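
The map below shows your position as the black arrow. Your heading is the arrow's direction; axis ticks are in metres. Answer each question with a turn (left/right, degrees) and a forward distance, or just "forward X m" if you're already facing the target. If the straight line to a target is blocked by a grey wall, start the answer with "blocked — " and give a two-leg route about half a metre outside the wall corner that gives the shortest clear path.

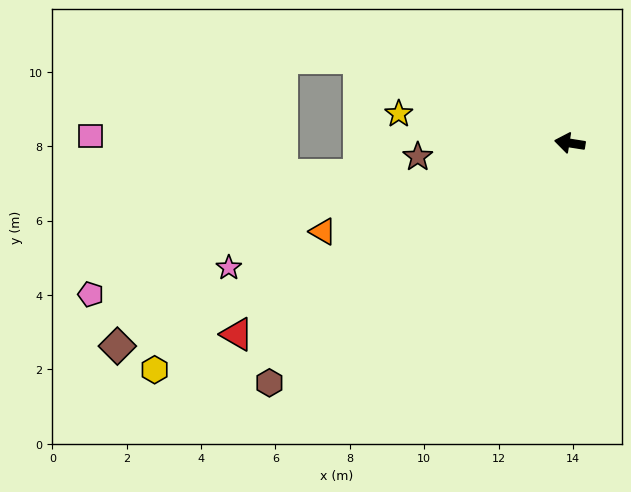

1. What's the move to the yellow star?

forward 4.7 m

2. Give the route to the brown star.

turn left 14°, forward 4.1 m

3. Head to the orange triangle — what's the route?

turn left 29°, forward 7.1 m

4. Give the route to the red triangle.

turn left 39°, forward 10.3 m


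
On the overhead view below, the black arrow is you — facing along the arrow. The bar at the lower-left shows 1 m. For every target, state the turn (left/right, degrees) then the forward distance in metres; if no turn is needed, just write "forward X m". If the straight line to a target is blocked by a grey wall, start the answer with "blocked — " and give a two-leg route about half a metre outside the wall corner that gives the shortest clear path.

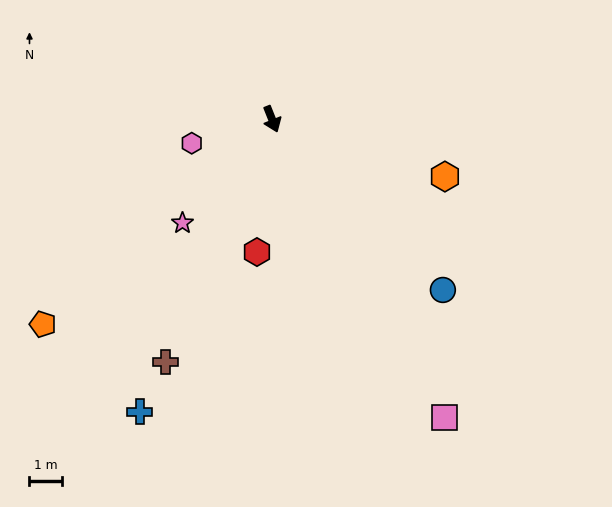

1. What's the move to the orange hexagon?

turn left 50°, forward 5.6 m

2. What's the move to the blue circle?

turn left 23°, forward 7.4 m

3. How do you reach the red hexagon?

turn right 28°, forward 4.1 m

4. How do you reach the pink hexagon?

turn right 95°, forward 2.6 m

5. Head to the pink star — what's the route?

turn right 62°, forward 4.2 m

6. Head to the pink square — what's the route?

turn left 8°, forward 10.5 m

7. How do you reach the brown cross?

turn right 45°, forward 8.1 m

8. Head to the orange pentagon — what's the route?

turn right 70°, forward 9.4 m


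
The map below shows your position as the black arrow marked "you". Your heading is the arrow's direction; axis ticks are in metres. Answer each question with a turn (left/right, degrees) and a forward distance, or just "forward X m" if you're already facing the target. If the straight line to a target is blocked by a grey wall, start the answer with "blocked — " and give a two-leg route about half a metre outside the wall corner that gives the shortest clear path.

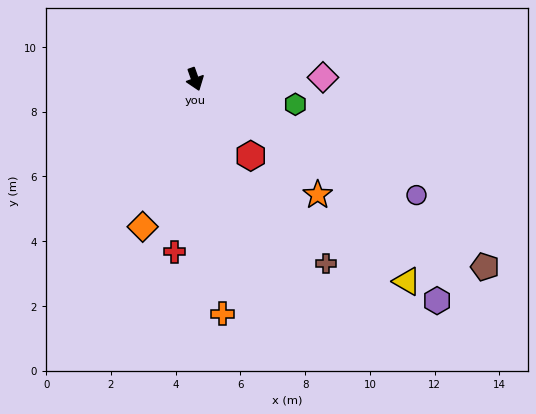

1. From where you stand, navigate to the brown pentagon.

turn left 38°, forward 10.7 m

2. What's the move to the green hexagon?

turn left 56°, forward 3.2 m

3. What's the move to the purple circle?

turn left 43°, forward 7.7 m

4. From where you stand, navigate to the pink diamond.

turn left 71°, forward 4.0 m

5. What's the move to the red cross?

turn right 26°, forward 5.4 m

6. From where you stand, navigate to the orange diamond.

turn right 39°, forward 4.8 m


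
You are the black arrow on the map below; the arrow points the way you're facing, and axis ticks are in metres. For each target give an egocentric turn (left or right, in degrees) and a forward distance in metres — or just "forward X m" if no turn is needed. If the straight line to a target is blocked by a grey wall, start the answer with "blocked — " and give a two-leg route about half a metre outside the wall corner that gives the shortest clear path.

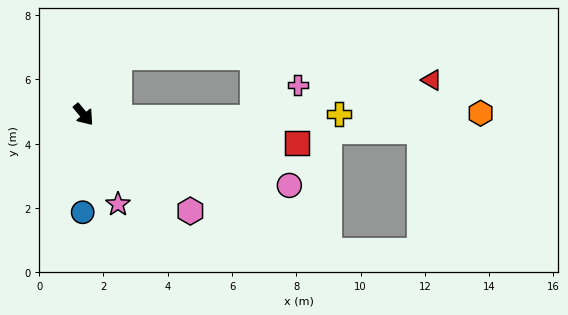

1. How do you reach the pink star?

turn right 19°, forward 3.0 m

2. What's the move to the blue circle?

turn right 40°, forward 3.0 m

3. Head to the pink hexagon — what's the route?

turn left 8°, forward 4.5 m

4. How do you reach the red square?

turn left 43°, forward 6.7 m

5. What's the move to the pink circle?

turn left 31°, forward 6.8 m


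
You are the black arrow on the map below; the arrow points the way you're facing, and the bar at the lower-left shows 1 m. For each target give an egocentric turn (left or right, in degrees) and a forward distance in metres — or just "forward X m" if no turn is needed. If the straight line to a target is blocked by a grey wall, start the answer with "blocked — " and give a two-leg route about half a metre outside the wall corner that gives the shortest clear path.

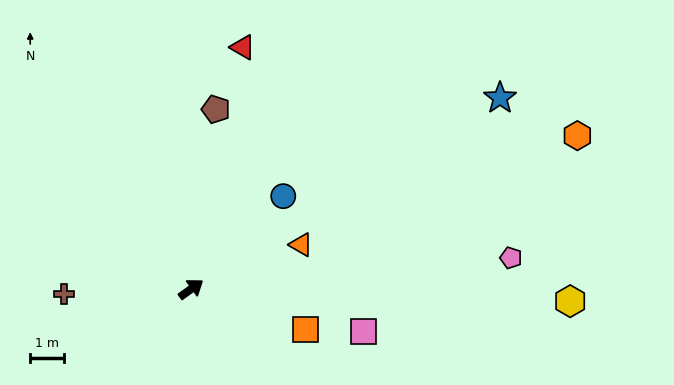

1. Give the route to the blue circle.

turn left 9°, forward 3.9 m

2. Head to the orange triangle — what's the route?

turn right 14°, forward 3.5 m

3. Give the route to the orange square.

turn right 55°, forward 3.6 m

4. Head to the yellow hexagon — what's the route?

turn right 38°, forward 11.3 m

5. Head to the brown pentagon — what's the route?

turn left 46°, forward 5.4 m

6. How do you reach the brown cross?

turn left 146°, forward 3.8 m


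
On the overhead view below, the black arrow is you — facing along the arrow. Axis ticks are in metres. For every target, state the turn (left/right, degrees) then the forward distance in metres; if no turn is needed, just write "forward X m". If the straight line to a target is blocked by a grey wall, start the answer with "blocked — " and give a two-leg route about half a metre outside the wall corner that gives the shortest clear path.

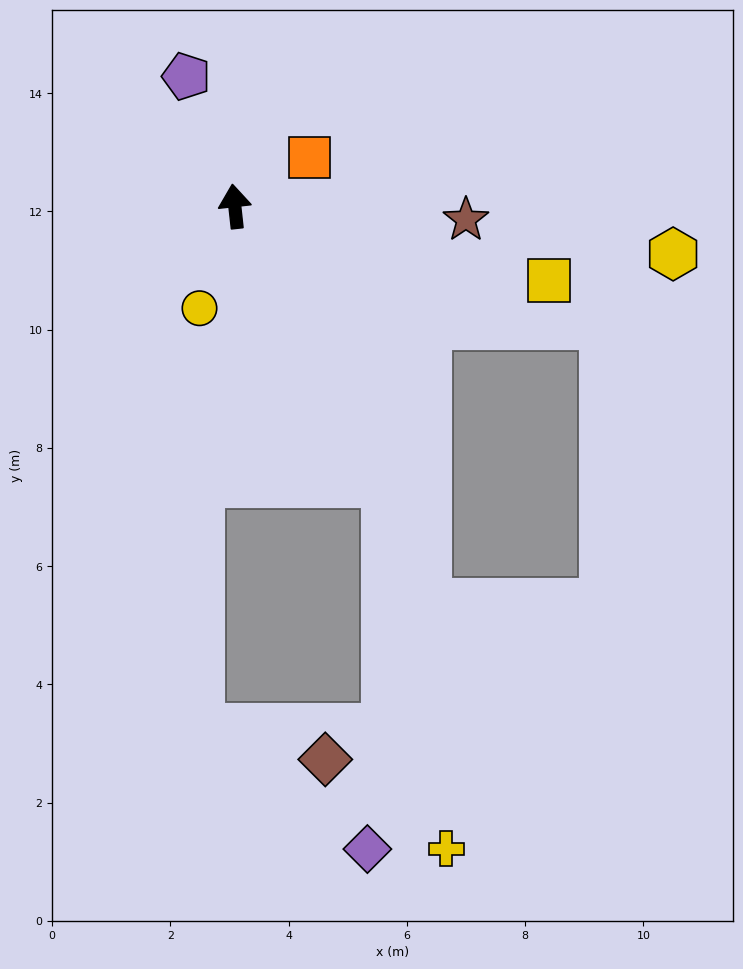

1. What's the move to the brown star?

turn right 100°, forward 3.9 m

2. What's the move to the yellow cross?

blocked — turn right 157°, forward 5.3 m, then turn right 20°, forward 6.3 m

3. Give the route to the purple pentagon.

turn left 14°, forward 2.3 m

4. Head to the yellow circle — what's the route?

turn left 155°, forward 1.8 m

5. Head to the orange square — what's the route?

turn right 63°, forward 1.5 m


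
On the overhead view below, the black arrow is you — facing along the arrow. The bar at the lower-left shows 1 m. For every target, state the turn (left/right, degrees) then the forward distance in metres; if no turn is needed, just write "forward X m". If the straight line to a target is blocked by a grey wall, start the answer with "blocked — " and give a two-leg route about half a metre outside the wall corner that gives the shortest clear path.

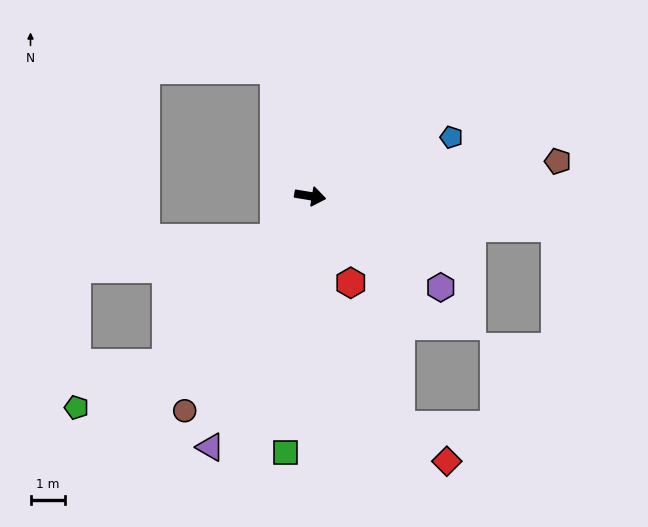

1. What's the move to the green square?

turn right 86°, forward 7.4 m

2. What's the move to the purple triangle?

turn right 102°, forward 7.8 m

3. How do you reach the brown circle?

turn right 111°, forward 7.2 m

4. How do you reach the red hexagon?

turn right 56°, forward 2.8 m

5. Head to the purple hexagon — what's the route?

turn right 26°, forward 4.6 m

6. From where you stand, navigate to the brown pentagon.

turn left 17°, forward 7.2 m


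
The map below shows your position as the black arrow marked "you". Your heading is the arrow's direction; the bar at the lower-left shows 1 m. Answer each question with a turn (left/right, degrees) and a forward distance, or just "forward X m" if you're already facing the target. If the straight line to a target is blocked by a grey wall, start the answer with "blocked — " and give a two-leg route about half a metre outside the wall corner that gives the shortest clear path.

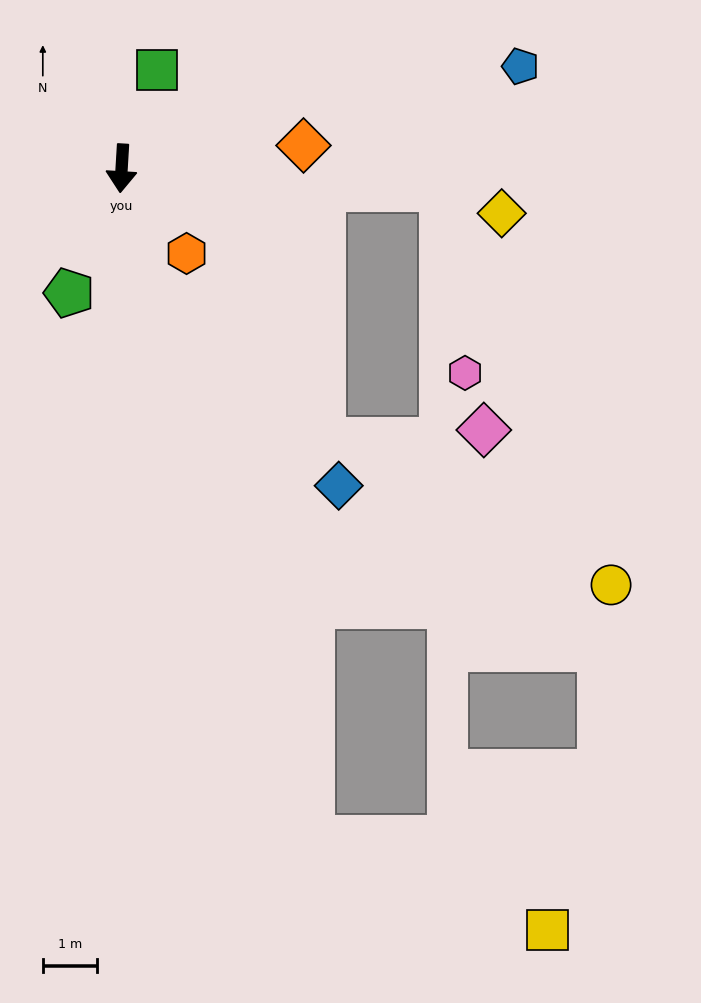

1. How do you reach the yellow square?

blocked — turn left 19°, forward 12.8 m, then turn left 53°, forward 4.6 m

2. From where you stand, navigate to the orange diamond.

turn left 101°, forward 3.4 m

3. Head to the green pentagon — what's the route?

turn right 19°, forward 2.5 m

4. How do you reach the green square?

turn left 164°, forward 1.9 m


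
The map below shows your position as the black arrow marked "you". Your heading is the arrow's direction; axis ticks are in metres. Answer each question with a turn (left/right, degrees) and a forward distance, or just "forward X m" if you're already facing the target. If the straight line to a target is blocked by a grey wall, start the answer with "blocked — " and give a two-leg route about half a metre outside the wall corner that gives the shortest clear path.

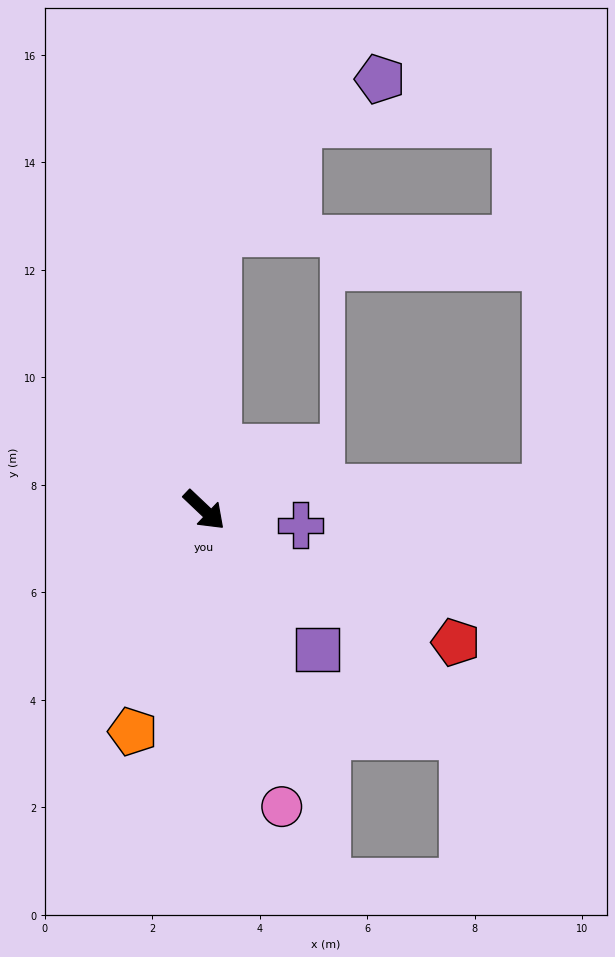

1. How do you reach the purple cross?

turn left 34°, forward 1.8 m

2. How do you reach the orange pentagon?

turn right 64°, forward 4.3 m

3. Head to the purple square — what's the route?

turn right 7°, forward 3.3 m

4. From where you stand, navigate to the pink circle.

turn right 32°, forward 5.7 m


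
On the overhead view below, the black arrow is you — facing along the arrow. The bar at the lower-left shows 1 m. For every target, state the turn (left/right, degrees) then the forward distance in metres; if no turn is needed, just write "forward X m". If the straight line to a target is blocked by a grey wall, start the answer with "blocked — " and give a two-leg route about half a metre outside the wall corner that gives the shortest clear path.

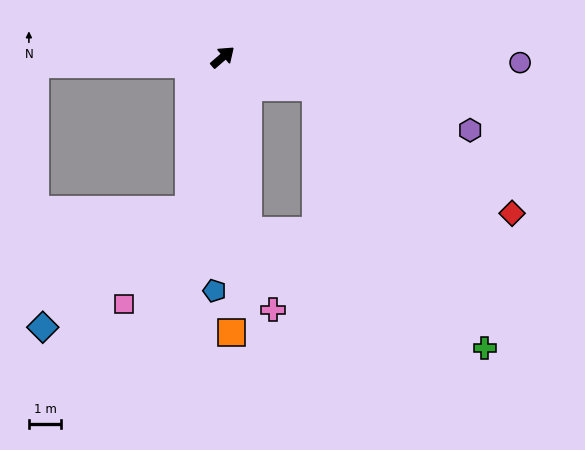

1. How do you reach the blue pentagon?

turn right 133°, forward 7.2 m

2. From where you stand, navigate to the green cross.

blocked — turn right 59°, forward 3.0 m, then turn right 39°, forward 9.6 m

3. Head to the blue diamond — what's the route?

blocked — turn right 144°, forward 4.8 m, then turn right 38°, forward 5.8 m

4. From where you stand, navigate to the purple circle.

turn right 42°, forward 9.2 m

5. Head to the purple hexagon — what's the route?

turn right 57°, forward 8.0 m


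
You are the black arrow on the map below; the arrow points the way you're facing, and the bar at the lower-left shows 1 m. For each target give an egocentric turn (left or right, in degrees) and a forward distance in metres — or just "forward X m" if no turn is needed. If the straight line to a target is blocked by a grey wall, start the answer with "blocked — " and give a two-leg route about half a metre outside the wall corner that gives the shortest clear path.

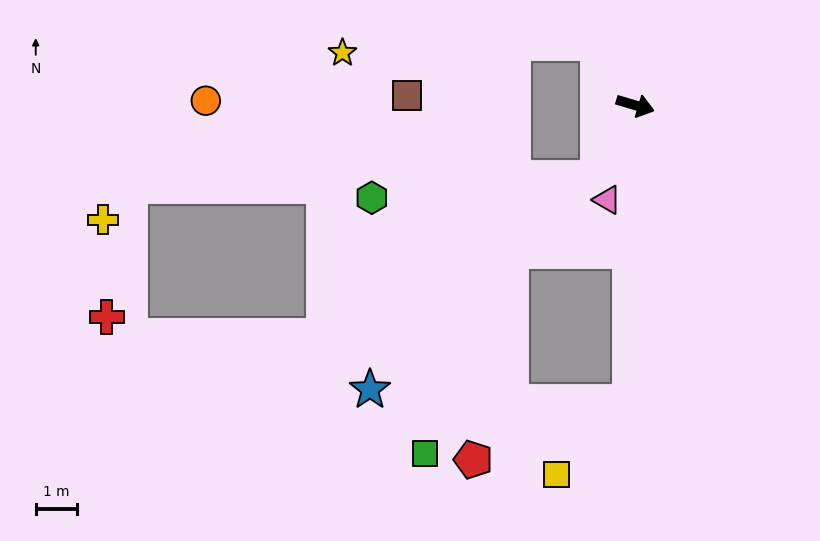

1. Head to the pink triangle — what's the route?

turn right 90°, forward 2.4 m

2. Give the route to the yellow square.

blocked — turn right 75°, forward 7.2 m, then turn right 43°, forward 2.5 m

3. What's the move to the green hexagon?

blocked — turn right 101°, forward 2.0 m, then turn right 57°, forward 5.5 m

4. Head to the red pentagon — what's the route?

blocked — turn right 75°, forward 7.2 m, then turn right 68°, forward 4.0 m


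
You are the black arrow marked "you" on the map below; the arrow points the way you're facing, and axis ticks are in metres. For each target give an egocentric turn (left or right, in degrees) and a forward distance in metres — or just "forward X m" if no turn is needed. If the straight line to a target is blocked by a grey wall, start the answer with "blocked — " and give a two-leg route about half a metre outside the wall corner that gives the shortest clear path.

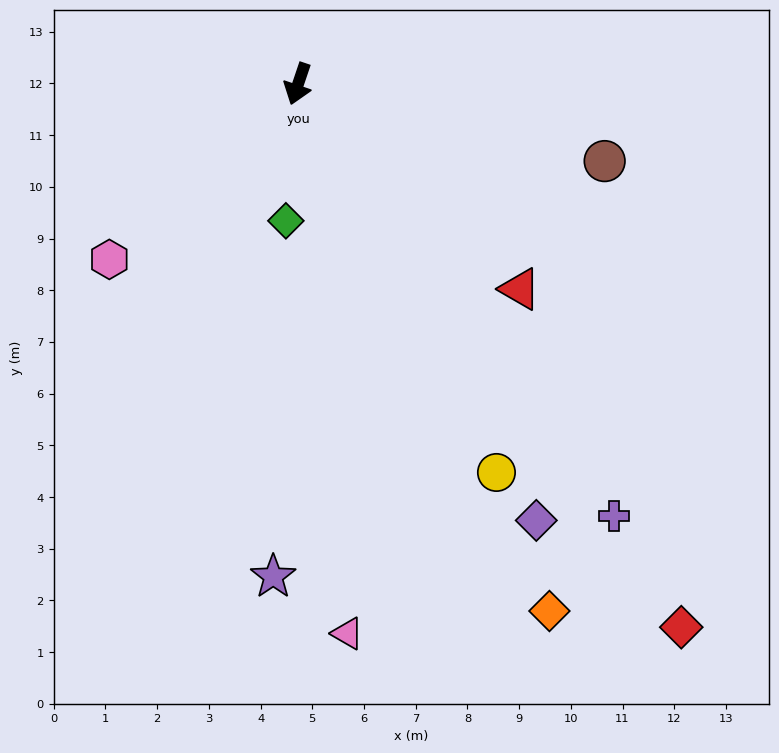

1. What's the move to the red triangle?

turn left 66°, forward 5.8 m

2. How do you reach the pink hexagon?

turn right 28°, forward 5.0 m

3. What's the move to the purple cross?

turn left 55°, forward 10.4 m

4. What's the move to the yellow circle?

turn left 46°, forward 8.4 m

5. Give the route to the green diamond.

turn left 14°, forward 2.7 m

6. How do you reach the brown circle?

turn left 95°, forward 6.1 m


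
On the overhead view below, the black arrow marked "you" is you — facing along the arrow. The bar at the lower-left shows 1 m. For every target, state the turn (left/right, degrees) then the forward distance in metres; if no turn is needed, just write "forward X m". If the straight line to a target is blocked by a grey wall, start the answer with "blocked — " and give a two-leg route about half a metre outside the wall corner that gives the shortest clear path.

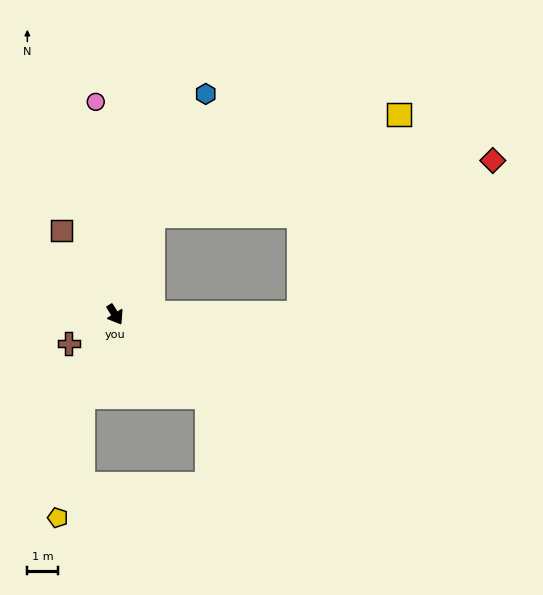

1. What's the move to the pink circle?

turn left 153°, forward 7.0 m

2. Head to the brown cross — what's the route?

turn right 90°, forward 1.8 m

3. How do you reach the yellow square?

blocked — turn left 128°, forward 3.5 m, then turn right 48°, forward 8.7 m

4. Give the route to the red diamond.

blocked — turn left 58°, forward 6.0 m, then turn left 39°, forward 8.1 m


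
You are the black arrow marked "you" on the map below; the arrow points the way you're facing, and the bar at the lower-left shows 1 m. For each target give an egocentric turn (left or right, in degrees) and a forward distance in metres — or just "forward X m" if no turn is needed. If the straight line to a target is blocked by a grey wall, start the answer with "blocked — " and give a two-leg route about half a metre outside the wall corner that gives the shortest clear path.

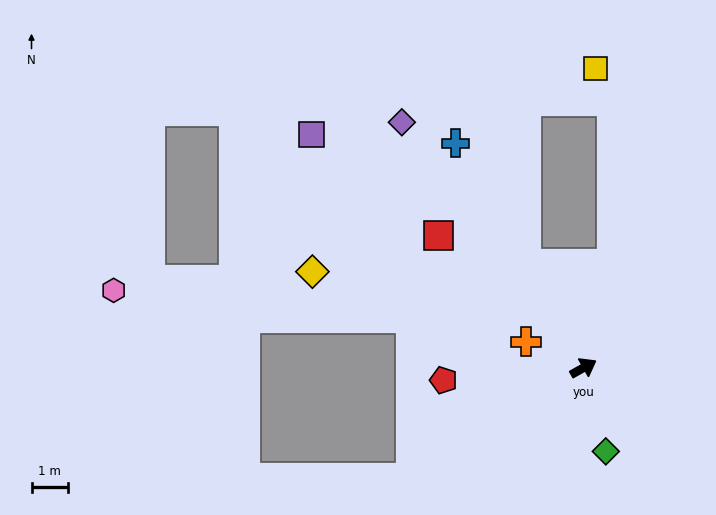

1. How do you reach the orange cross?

turn left 126°, forward 1.7 m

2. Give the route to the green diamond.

turn right 104°, forward 2.4 m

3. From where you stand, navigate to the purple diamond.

turn left 97°, forward 8.3 m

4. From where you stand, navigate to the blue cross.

turn left 90°, forward 7.1 m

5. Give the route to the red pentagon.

turn left 156°, forward 3.8 m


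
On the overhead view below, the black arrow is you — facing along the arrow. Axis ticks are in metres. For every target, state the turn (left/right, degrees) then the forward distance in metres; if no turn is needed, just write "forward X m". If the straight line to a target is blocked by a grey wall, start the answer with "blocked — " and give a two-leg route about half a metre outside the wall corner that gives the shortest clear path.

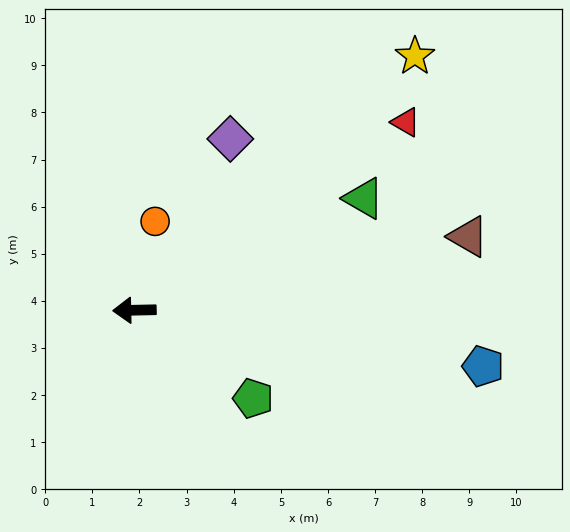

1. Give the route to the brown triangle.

turn right 169°, forward 7.3 m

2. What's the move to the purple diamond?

turn right 121°, forward 4.2 m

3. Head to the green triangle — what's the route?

turn right 155°, forward 5.4 m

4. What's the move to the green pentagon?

turn left 142°, forward 3.1 m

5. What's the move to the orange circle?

turn right 104°, forward 1.9 m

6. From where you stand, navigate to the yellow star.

turn right 139°, forward 8.0 m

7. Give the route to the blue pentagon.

turn left 170°, forward 7.5 m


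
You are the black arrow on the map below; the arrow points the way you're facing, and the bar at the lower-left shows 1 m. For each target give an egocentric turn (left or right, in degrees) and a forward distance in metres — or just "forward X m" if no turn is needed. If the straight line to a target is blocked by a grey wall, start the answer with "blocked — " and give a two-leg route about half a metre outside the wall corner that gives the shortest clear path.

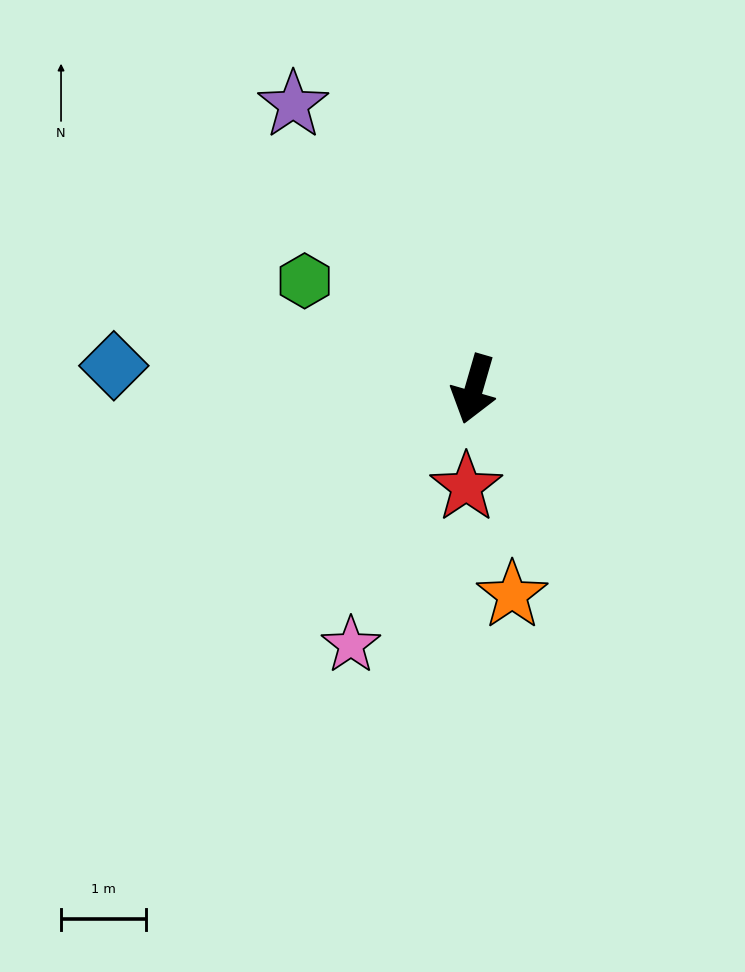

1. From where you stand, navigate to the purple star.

turn right 131°, forward 4.0 m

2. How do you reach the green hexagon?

turn right 106°, forward 2.4 m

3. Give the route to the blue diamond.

turn right 78°, forward 4.3 m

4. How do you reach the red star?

turn left 12°, forward 1.2 m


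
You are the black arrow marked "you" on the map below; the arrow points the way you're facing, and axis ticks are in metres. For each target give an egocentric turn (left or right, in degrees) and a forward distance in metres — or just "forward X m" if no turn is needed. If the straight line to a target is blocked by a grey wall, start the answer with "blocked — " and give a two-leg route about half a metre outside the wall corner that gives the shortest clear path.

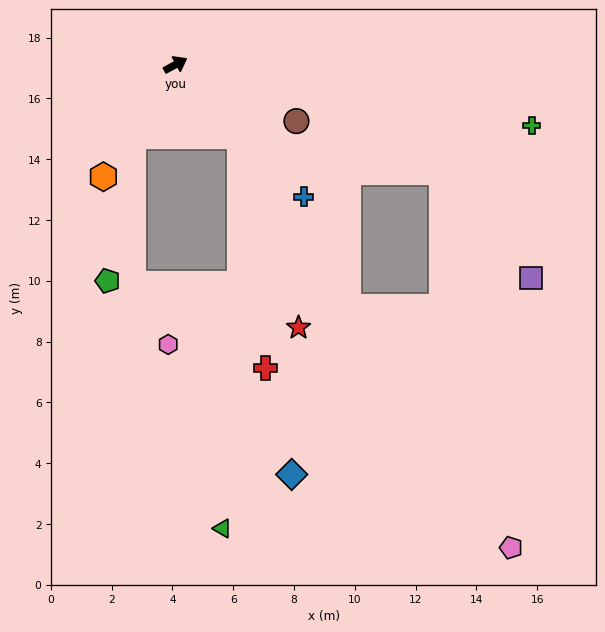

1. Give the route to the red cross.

blocked — turn right 77°, forward 3.2 m, then turn right 35°, forward 7.7 m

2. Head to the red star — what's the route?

blocked — turn right 77°, forward 3.2 m, then turn right 24°, forward 6.6 m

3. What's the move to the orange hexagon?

turn right 151°, forward 4.4 m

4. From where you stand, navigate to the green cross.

turn right 38°, forward 11.9 m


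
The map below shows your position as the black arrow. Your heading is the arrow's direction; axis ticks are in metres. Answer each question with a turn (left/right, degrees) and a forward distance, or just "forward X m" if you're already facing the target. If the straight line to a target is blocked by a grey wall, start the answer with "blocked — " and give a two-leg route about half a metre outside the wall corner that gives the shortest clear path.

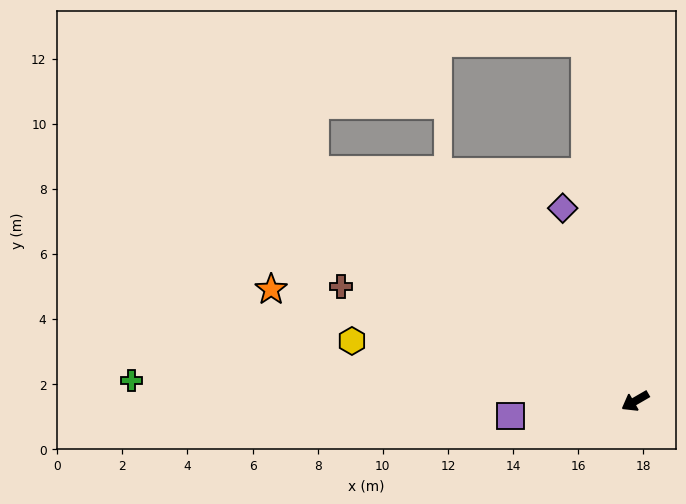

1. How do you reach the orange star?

turn right 47°, forward 11.7 m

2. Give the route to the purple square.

turn right 23°, forward 3.8 m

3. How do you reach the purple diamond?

turn right 99°, forward 6.3 m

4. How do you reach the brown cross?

turn right 51°, forward 9.7 m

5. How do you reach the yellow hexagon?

turn right 42°, forward 8.9 m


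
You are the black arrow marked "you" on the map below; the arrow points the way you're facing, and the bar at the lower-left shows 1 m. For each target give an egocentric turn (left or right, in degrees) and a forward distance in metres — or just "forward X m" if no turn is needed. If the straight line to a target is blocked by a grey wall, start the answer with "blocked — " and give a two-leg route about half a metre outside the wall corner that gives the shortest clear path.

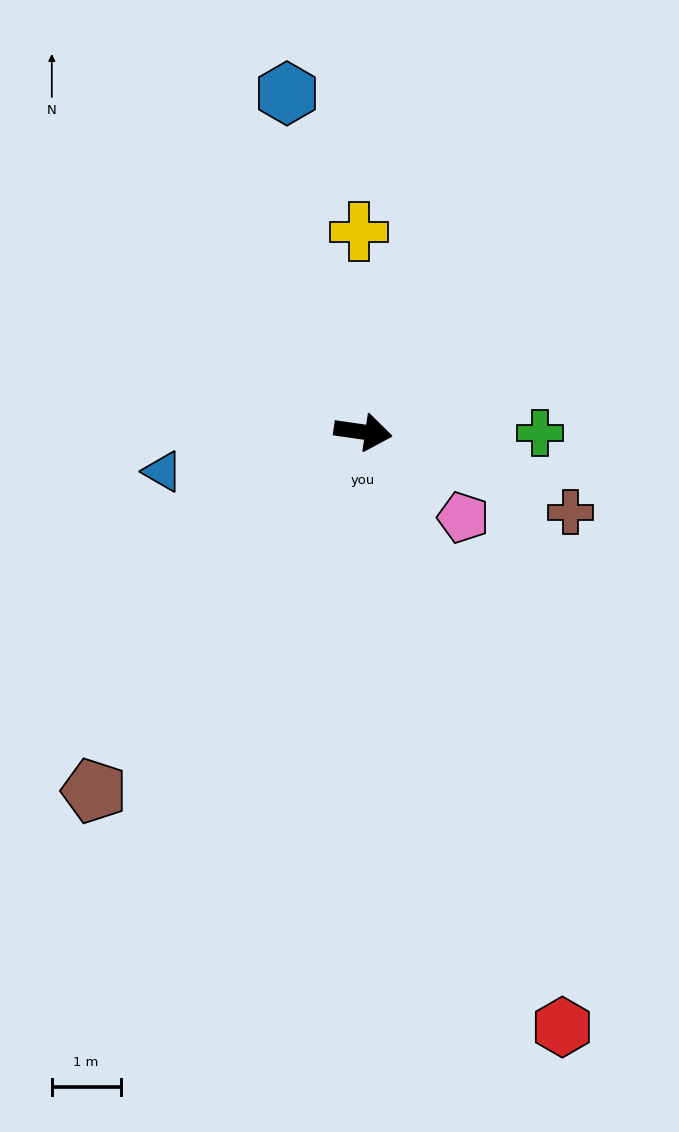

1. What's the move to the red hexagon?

turn right 63°, forward 9.1 m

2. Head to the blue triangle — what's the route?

turn right 161°, forward 3.0 m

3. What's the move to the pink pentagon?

turn right 32°, forward 1.9 m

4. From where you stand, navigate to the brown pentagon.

turn right 119°, forward 6.5 m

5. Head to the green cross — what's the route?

turn left 8°, forward 2.6 m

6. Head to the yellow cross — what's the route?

turn left 99°, forward 2.9 m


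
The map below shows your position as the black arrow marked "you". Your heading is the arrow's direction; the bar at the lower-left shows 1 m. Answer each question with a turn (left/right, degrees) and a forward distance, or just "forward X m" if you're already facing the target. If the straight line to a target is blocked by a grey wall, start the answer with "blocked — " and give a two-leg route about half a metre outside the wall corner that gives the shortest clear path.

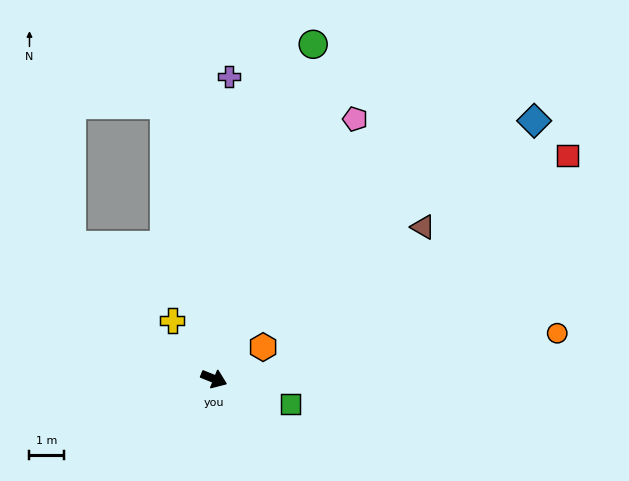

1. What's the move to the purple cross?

turn left 109°, forward 8.8 m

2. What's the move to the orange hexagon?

turn left 55°, forward 1.7 m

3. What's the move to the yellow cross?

turn left 147°, forward 2.1 m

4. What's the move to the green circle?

turn left 95°, forward 10.2 m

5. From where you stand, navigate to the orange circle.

turn left 29°, forward 10.1 m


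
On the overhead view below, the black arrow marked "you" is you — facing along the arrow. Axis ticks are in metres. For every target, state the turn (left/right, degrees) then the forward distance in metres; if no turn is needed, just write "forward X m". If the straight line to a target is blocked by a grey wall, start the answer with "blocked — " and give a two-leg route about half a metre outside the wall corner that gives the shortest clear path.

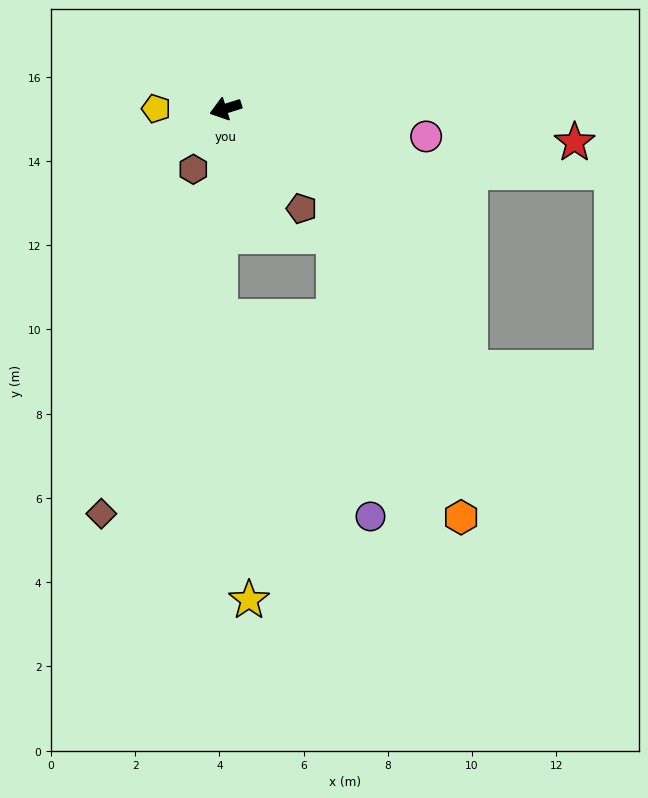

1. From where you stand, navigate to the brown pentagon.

turn left 110°, forward 3.0 m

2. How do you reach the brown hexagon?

turn left 45°, forward 1.6 m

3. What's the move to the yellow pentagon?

turn right 17°, forward 1.6 m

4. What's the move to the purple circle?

blocked — turn left 71°, forward 4.9 m, then turn left 39°, forward 5.9 m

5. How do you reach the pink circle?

turn left 155°, forward 4.8 m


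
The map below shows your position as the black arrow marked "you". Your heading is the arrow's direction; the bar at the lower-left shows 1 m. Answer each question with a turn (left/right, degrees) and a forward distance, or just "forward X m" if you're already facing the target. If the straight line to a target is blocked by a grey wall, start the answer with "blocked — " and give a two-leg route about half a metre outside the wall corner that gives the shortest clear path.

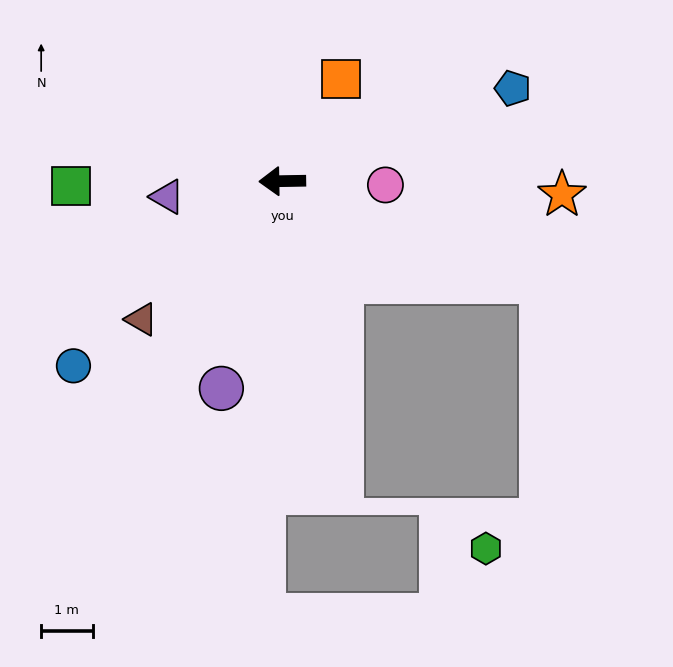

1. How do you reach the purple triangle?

turn left 7°, forward 2.3 m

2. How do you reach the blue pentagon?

turn right 159°, forward 4.8 m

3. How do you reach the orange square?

turn right 121°, forward 2.3 m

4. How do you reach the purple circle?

turn left 73°, forward 4.2 m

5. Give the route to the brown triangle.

turn left 43°, forward 3.8 m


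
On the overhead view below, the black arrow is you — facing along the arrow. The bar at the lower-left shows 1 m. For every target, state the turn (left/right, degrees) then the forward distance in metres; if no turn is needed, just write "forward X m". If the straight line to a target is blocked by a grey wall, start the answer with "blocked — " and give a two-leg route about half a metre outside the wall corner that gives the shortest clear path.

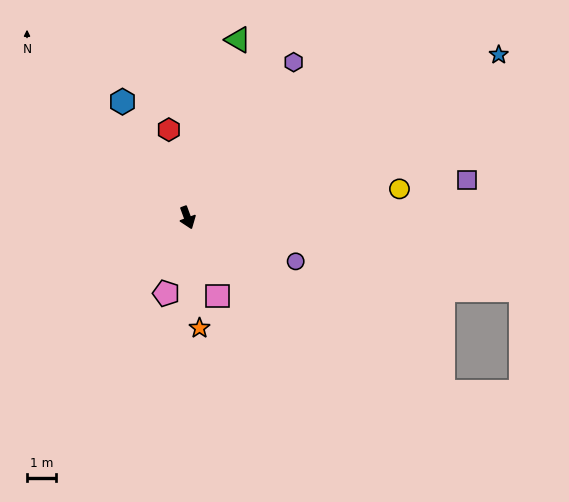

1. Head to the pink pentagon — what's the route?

turn right 36°, forward 2.7 m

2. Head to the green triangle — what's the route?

turn left 144°, forward 6.4 m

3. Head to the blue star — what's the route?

turn left 97°, forward 12.2 m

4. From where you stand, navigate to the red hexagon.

turn left 172°, forward 3.1 m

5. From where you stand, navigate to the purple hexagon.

turn left 125°, forward 6.5 m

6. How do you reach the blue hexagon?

turn right 171°, forward 4.6 m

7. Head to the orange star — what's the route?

turn right 14°, forward 3.8 m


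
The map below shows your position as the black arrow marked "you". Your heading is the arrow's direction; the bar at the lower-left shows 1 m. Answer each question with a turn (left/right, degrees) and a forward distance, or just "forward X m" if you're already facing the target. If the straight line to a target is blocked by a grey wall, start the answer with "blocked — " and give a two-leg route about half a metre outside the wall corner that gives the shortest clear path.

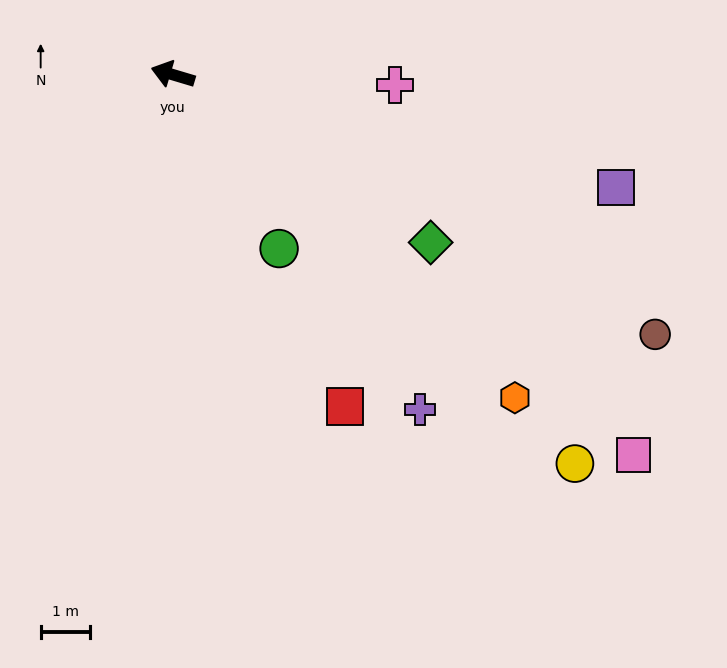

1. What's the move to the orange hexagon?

turn left 153°, forward 9.6 m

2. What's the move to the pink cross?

turn right 166°, forward 4.5 m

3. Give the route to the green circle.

turn left 138°, forward 4.1 m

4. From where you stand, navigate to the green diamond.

turn left 164°, forward 6.3 m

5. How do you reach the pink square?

turn left 157°, forward 12.1 m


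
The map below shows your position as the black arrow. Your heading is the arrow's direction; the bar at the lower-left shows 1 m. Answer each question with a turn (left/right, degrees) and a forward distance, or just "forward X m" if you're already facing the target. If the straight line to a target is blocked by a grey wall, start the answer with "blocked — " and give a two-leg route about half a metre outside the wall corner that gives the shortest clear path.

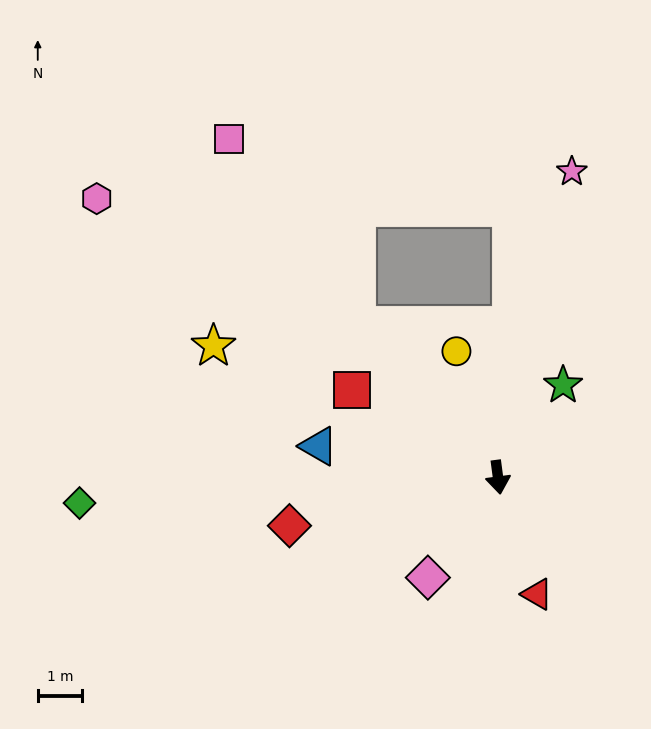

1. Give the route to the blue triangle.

turn right 107°, forward 4.1 m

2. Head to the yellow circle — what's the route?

turn right 169°, forward 3.0 m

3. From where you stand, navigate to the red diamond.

turn right 84°, forward 4.8 m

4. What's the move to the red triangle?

turn left 11°, forward 2.8 m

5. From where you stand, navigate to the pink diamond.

turn right 42°, forward 2.7 m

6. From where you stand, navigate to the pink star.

turn left 159°, forward 7.1 m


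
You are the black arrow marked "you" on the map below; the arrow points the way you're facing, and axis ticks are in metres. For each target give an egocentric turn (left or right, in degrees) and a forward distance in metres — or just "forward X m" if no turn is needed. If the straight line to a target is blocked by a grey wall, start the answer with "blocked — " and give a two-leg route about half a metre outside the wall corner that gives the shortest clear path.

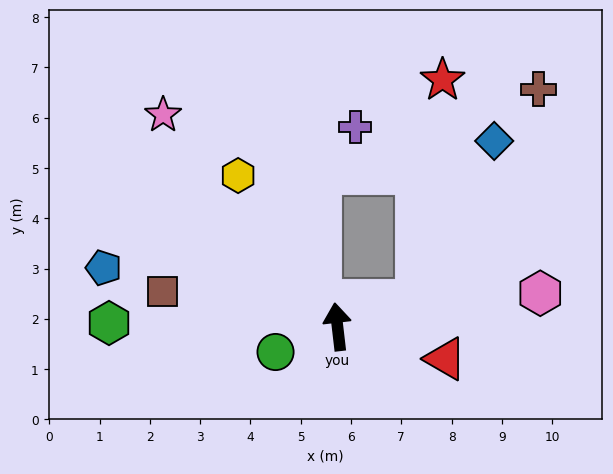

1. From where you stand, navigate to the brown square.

turn left 72°, forward 3.5 m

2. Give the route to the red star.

blocked — turn right 78°, forward 1.7 m, then turn left 65°, forward 4.4 m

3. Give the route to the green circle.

turn left 106°, forward 1.3 m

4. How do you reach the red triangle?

turn right 113°, forward 2.2 m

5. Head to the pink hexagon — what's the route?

turn right 87°, forward 4.1 m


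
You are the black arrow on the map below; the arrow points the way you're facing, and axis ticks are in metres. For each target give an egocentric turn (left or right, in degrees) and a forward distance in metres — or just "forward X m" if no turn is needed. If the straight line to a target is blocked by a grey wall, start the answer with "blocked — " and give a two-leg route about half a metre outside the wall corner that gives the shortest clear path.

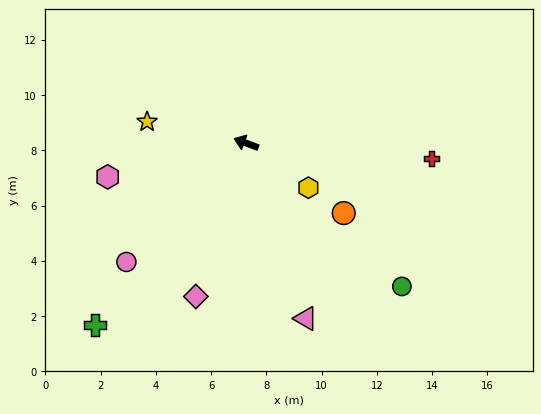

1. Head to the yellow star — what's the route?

turn left 9°, forward 3.7 m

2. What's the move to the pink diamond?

turn left 92°, forward 5.8 m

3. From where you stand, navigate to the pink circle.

turn left 65°, forward 6.1 m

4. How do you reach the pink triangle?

turn left 129°, forward 6.7 m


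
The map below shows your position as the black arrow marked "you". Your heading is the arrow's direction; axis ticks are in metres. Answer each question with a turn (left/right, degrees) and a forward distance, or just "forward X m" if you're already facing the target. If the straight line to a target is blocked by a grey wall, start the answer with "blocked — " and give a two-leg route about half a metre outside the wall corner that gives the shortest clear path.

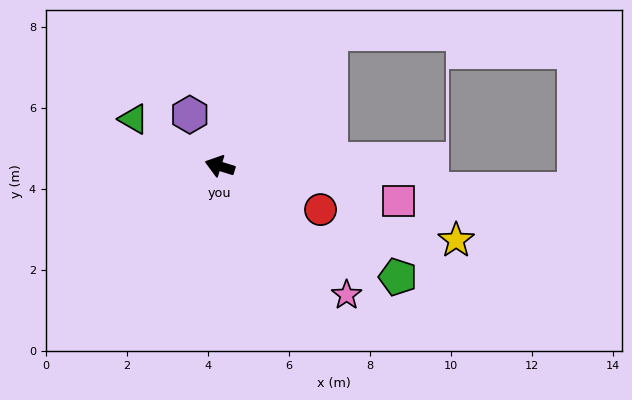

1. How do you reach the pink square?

turn right 174°, forward 4.5 m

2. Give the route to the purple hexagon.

turn right 42°, forward 1.5 m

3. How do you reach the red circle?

turn left 174°, forward 2.7 m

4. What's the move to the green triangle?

turn right 11°, forward 2.4 m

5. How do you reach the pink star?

turn left 152°, forward 4.5 m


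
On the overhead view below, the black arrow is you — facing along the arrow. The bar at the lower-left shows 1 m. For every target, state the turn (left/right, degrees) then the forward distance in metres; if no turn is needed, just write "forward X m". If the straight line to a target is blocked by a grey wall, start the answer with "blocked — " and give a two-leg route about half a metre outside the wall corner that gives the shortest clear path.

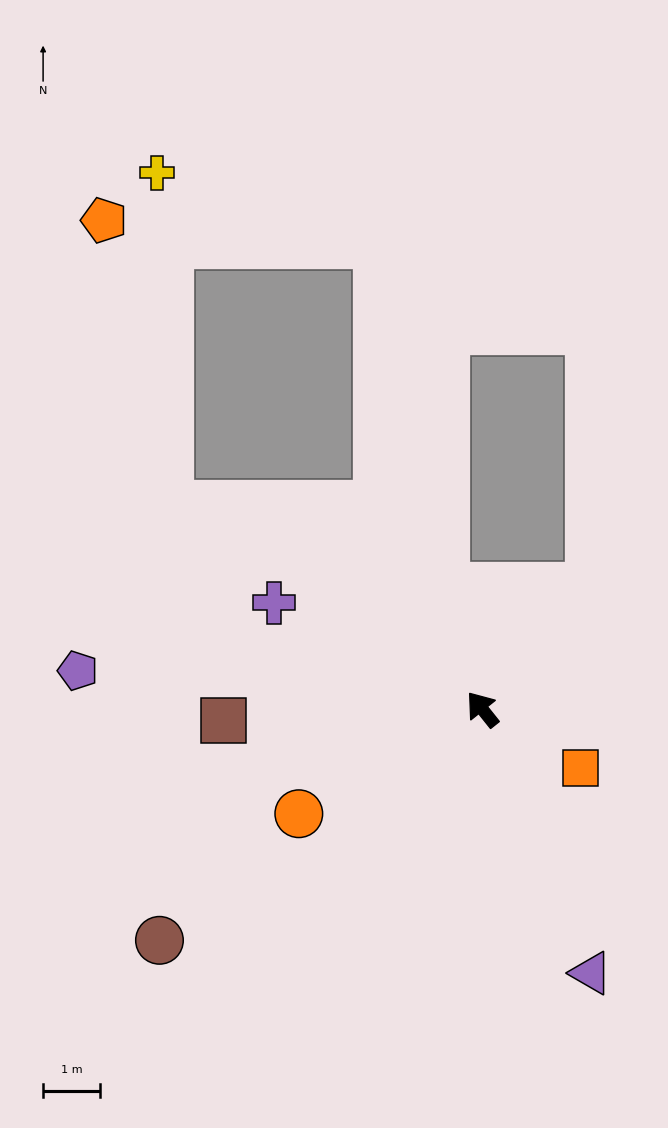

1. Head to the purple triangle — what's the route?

turn left 164°, forward 5.0 m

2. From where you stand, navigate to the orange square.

turn right 159°, forward 2.0 m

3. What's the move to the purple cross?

turn left 24°, forward 4.1 m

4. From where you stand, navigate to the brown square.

turn left 54°, forward 4.6 m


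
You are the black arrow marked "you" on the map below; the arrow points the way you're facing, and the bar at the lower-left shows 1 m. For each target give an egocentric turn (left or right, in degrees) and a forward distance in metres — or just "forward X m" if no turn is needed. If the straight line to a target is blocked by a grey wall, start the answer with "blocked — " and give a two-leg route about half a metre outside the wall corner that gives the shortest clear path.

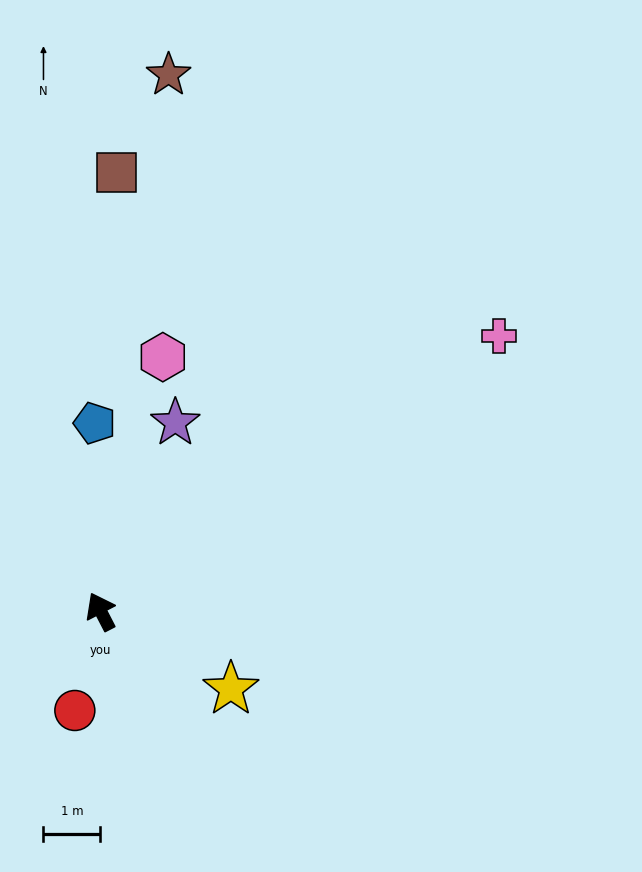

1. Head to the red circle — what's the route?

turn left 138°, forward 1.8 m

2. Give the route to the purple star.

turn right 49°, forward 3.6 m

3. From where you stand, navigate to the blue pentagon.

turn right 25°, forward 3.3 m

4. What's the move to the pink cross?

turn right 83°, forward 8.5 m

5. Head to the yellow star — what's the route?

turn right 148°, forward 2.7 m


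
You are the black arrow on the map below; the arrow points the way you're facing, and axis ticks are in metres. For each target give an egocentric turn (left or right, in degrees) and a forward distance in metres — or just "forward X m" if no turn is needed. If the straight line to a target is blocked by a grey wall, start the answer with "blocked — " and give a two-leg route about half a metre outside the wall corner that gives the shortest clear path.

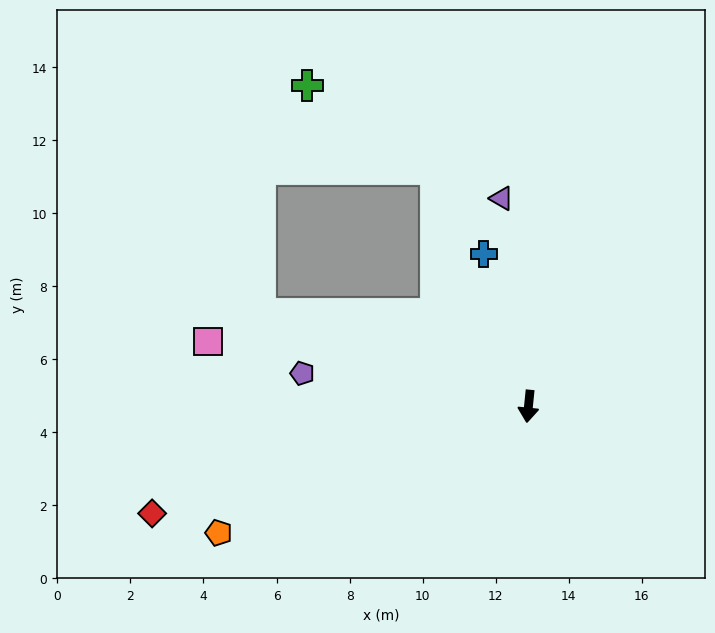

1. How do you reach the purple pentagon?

turn right 93°, forward 6.3 m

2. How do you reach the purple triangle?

turn right 167°, forward 5.7 m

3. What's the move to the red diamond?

turn right 68°, forward 10.7 m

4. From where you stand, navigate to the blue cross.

turn right 158°, forward 4.3 m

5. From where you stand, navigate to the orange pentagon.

turn right 62°, forward 9.2 m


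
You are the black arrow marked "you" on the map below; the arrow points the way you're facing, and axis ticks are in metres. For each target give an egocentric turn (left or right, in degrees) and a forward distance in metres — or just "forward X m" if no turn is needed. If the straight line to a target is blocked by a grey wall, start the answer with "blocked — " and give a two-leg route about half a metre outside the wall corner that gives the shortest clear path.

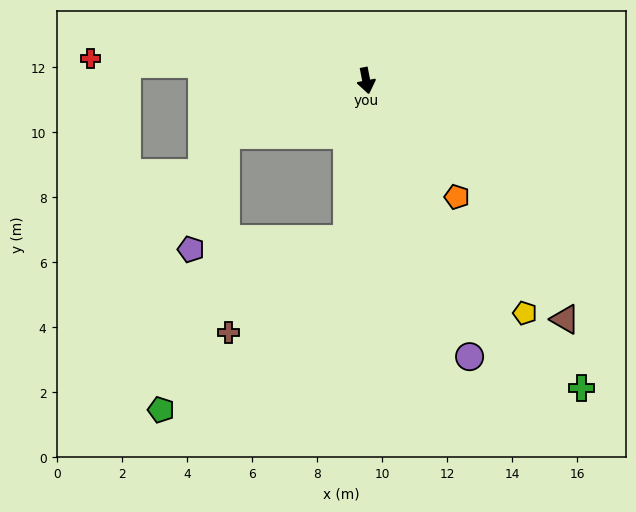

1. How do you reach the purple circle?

turn left 10°, forward 9.1 m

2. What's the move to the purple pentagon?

blocked — turn right 80°, forward 4.6 m, then turn left 52°, forward 3.7 m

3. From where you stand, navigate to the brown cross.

blocked — turn right 18°, forward 4.9 m, then turn right 45°, forward 4.6 m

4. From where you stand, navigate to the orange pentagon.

turn left 27°, forward 4.5 m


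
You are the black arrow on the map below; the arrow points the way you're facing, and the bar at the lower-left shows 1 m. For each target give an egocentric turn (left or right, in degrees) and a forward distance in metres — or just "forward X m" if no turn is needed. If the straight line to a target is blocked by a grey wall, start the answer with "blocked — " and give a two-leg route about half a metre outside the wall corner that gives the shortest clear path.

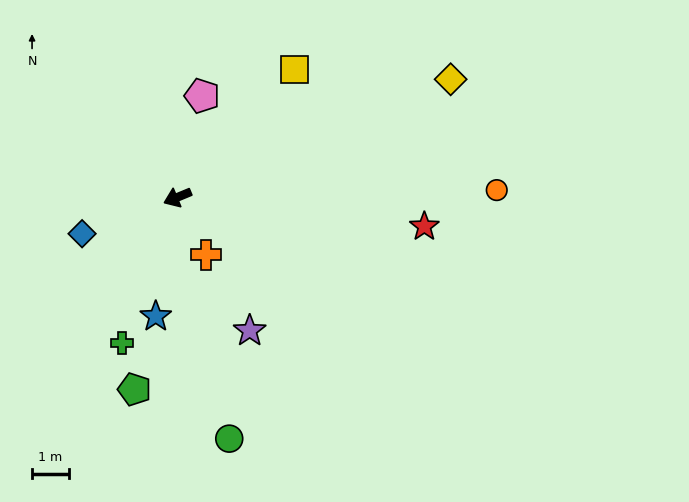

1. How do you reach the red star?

turn left 151°, forward 6.8 m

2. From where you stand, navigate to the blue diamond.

forward 2.8 m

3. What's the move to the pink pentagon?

turn right 126°, forward 2.8 m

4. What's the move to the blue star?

turn left 57°, forward 3.3 m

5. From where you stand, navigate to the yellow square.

turn right 155°, forward 4.7 m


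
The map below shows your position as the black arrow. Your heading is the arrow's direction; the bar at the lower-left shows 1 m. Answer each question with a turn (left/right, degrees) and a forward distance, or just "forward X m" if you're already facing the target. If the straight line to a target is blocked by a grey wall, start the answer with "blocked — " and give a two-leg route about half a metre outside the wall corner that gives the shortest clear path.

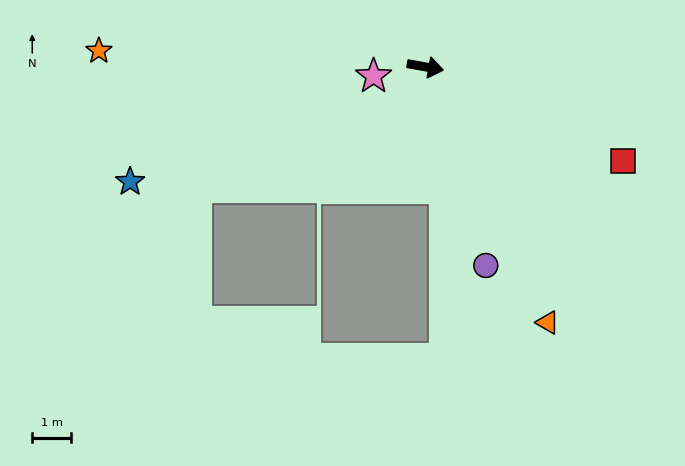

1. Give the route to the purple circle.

turn right 63°, forward 5.4 m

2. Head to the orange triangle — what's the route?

turn right 54°, forward 7.4 m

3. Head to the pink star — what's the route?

turn right 160°, forward 1.4 m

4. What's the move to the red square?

turn right 15°, forward 5.7 m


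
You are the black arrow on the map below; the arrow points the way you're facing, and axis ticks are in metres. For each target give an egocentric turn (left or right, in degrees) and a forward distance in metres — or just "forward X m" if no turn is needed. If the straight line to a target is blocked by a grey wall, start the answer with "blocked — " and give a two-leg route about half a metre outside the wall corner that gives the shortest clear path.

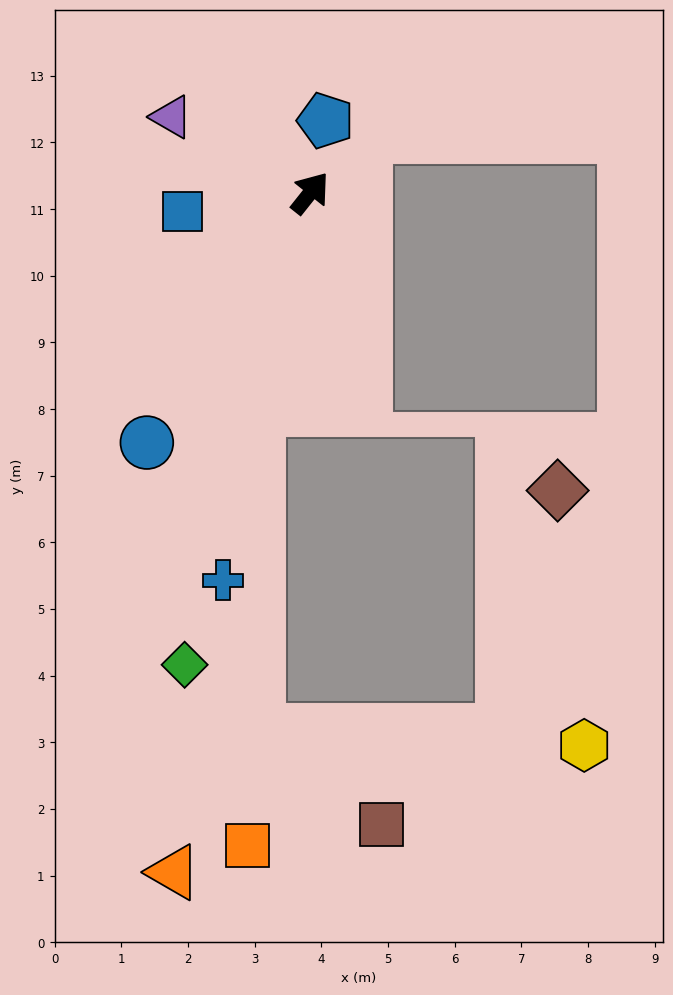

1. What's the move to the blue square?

turn left 137°, forward 1.9 m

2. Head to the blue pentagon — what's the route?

turn left 27°, forward 1.1 m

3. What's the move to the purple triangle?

turn left 100°, forward 2.4 m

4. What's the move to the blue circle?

turn right 175°, forward 4.5 m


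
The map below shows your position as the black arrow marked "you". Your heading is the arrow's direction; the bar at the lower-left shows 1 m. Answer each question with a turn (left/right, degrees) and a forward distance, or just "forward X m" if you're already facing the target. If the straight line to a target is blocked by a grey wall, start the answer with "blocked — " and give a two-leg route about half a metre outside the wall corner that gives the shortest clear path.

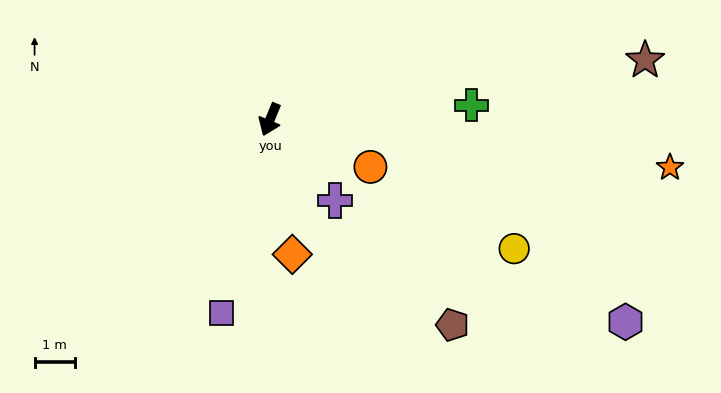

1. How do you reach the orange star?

turn left 105°, forward 10.0 m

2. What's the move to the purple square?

turn left 8°, forward 4.9 m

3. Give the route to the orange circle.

turn left 87°, forward 2.7 m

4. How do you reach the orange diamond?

turn left 32°, forward 3.4 m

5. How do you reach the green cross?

turn left 116°, forward 5.0 m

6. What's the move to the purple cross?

turn left 61°, forward 2.6 m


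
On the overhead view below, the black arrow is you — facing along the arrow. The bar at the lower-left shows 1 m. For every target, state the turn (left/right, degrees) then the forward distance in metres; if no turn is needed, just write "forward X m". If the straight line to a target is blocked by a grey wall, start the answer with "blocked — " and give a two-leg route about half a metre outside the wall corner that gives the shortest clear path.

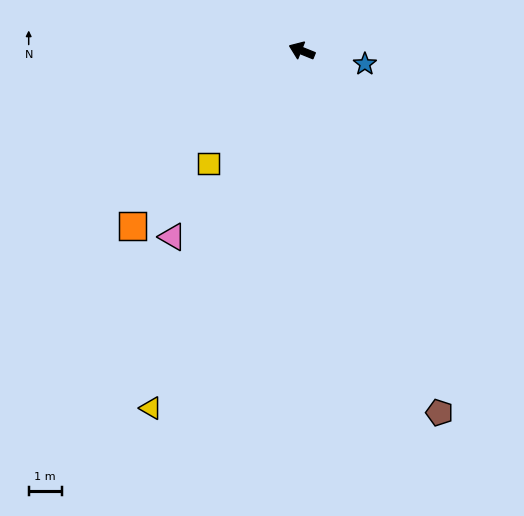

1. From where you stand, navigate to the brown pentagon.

turn left 133°, forward 11.8 m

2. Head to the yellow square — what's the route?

turn left 72°, forward 4.5 m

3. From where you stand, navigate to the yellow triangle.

turn left 89°, forward 11.8 m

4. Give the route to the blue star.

turn right 170°, forward 2.0 m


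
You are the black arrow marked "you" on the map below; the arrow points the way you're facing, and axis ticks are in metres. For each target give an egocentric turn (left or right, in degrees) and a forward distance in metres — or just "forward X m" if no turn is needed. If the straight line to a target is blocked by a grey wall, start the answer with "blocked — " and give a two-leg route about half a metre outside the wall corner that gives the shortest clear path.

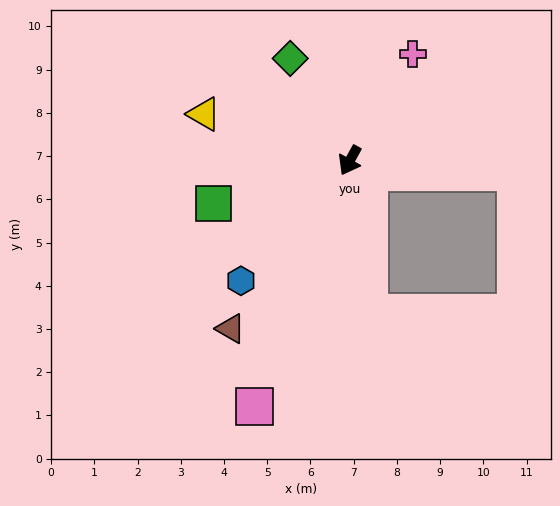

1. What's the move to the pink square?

turn left 8°, forward 6.1 m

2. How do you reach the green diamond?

turn right 121°, forward 2.7 m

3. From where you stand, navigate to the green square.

turn right 44°, forward 3.3 m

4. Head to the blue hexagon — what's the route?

turn right 13°, forward 3.8 m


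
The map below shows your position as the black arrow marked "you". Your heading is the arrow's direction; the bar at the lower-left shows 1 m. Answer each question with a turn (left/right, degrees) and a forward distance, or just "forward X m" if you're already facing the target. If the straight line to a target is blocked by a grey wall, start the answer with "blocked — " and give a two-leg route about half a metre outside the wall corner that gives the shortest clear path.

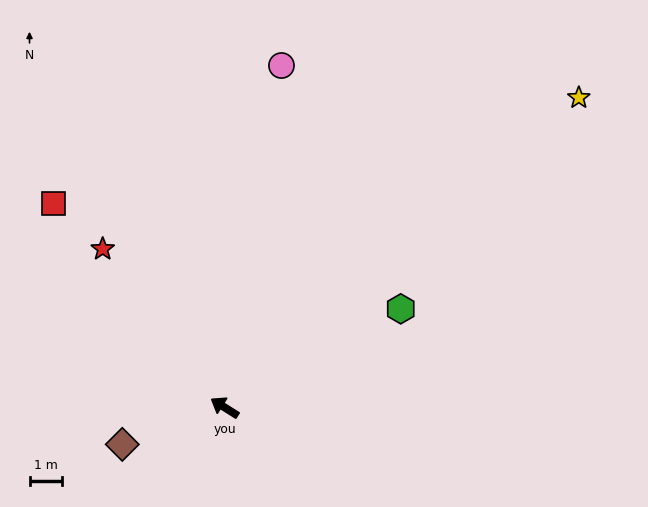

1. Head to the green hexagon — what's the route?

turn right 119°, forward 6.2 m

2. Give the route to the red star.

turn right 20°, forward 6.1 m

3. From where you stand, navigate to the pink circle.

turn right 67°, forward 10.6 m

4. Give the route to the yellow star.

turn right 107°, forward 14.4 m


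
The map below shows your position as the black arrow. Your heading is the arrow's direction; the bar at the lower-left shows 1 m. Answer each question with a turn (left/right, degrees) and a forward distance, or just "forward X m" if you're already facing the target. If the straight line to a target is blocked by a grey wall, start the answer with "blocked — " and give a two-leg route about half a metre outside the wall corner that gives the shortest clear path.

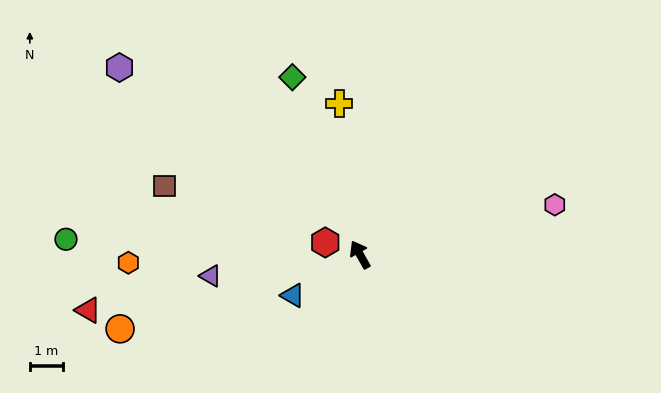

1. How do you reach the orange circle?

turn left 78°, forward 7.6 m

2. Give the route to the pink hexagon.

turn right 105°, forward 6.1 m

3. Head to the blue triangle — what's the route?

turn left 92°, forward 2.4 m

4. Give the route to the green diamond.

turn right 9°, forward 5.8 m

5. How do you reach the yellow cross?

turn right 22°, forward 4.6 m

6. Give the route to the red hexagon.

turn left 41°, forward 1.1 m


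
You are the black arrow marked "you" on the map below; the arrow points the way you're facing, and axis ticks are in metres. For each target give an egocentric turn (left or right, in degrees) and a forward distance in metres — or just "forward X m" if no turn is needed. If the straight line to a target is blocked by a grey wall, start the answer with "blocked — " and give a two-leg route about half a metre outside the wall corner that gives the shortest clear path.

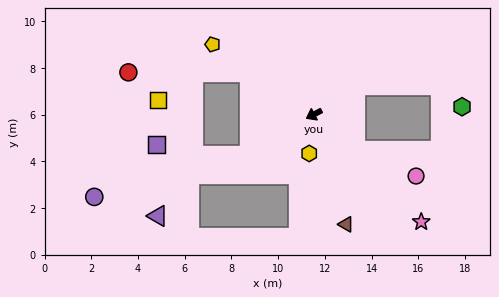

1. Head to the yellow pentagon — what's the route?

turn right 62°, forward 5.3 m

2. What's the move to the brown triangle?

turn left 79°, forward 4.9 m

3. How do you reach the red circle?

blocked — turn right 61°, forward 3.3 m, then turn left 33°, forward 5.2 m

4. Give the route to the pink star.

turn left 107°, forward 6.5 m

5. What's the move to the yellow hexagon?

turn left 55°, forward 1.7 m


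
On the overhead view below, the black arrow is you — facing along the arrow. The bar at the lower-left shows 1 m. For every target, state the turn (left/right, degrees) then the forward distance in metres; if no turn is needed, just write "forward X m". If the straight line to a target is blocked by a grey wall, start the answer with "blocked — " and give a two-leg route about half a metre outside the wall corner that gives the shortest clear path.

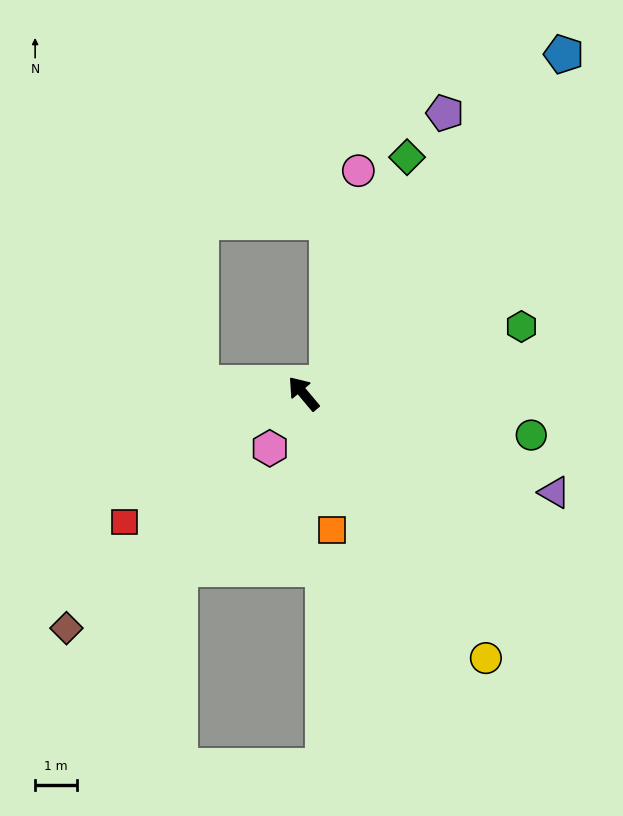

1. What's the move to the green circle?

turn right 140°, forward 5.5 m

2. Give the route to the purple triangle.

turn right 151°, forward 6.4 m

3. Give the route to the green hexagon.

turn right 113°, forward 5.4 m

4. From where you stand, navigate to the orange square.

turn left 152°, forward 3.3 m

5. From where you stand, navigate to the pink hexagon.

turn left 108°, forward 1.5 m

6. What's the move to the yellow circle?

turn left 175°, forward 7.6 m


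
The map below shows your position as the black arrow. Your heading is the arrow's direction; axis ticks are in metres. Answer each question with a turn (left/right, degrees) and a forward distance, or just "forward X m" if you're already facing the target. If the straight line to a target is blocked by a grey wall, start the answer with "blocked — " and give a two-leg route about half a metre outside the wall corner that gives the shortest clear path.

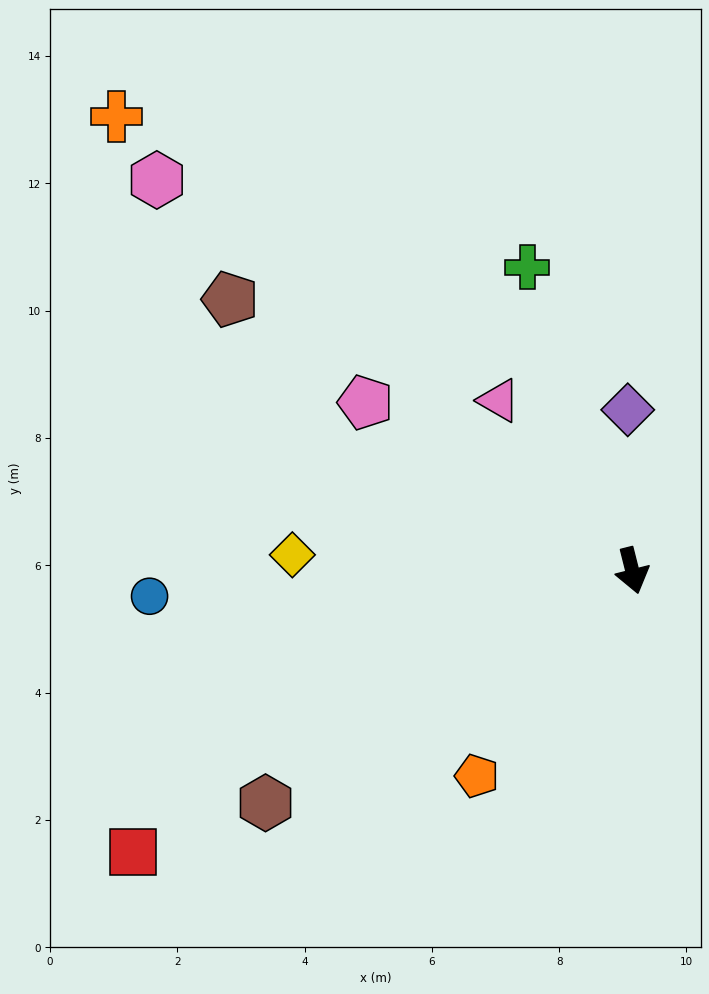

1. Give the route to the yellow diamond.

turn right 107°, forward 5.3 m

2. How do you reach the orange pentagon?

turn right 51°, forward 4.0 m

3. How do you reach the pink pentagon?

turn right 136°, forward 5.0 m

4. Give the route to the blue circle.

turn right 101°, forward 7.6 m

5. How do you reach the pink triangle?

turn right 156°, forward 3.4 m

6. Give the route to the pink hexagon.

turn right 144°, forward 9.7 m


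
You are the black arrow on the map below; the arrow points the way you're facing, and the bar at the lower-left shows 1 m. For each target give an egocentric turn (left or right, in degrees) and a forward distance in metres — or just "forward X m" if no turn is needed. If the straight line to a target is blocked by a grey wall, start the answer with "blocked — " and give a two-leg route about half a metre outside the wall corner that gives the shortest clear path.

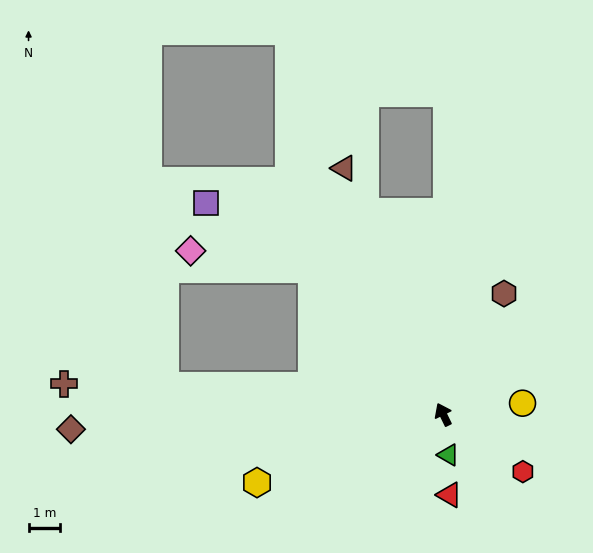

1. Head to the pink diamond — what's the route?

blocked — turn left 16°, forward 6.2 m, then turn left 39°, forward 3.9 m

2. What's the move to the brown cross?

turn left 59°, forward 12.1 m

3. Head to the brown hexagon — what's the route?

turn right 53°, forward 4.3 m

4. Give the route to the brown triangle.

turn right 4°, forward 8.5 m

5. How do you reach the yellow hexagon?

turn left 84°, forward 6.3 m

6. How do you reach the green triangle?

turn left 161°, forward 1.3 m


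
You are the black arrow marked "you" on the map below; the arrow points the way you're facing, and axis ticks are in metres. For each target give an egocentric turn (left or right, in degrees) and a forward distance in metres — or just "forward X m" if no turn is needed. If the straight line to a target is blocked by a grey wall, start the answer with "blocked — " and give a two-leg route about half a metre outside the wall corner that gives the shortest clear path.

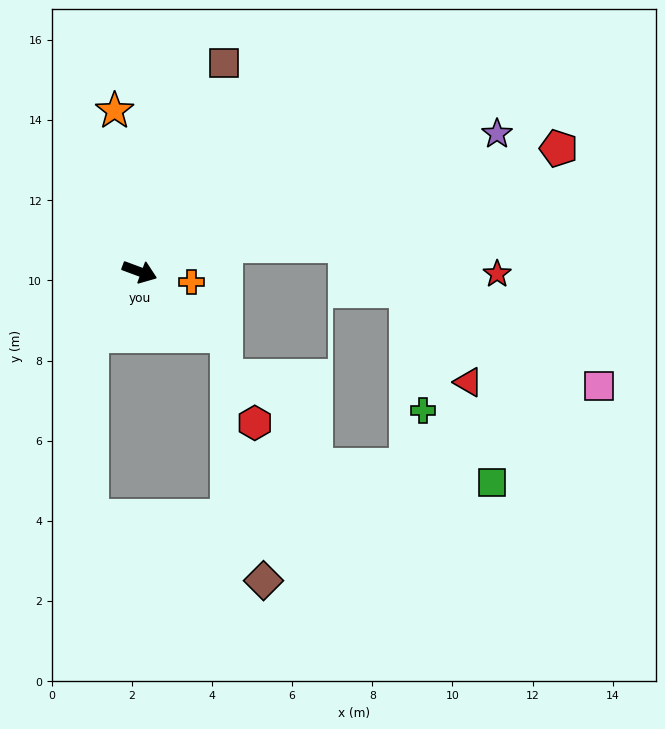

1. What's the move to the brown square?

turn left 88°, forward 5.6 m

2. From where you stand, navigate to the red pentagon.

turn left 37°, forward 10.9 m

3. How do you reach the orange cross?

turn left 9°, forward 1.3 m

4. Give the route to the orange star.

turn left 119°, forward 4.1 m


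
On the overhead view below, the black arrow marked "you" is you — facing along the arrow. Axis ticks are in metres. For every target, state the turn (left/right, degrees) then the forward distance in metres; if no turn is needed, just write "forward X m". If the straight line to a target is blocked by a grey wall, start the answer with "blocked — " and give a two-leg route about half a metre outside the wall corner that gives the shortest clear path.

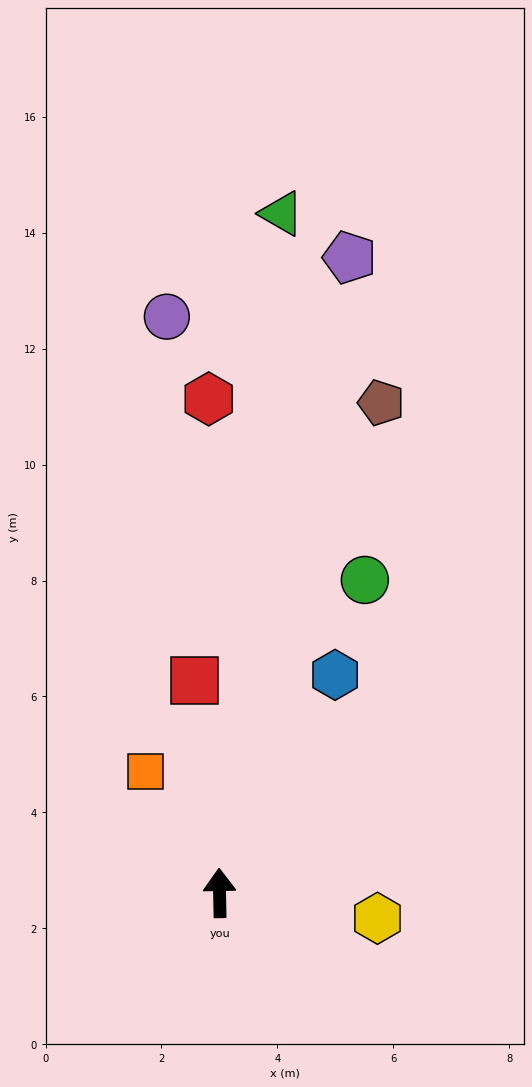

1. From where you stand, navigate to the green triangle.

turn right 6°, forward 11.8 m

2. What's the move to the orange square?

turn left 30°, forward 2.5 m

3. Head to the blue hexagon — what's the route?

turn right 29°, forward 4.3 m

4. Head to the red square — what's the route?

turn left 6°, forward 3.7 m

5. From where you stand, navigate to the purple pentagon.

turn right 13°, forward 11.2 m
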